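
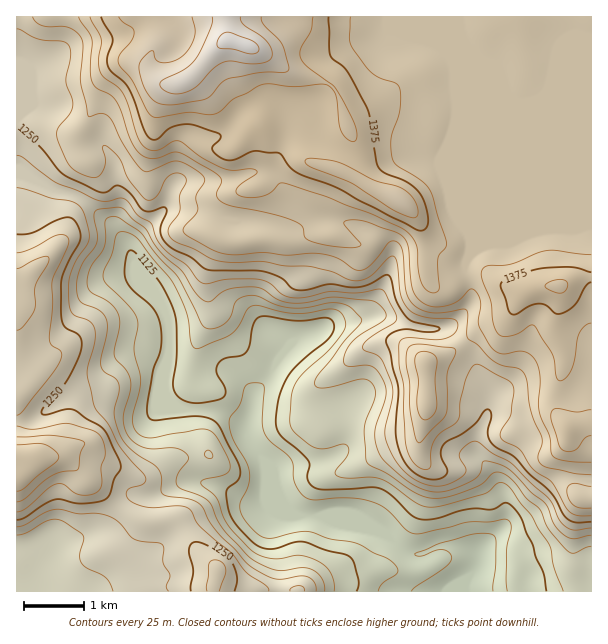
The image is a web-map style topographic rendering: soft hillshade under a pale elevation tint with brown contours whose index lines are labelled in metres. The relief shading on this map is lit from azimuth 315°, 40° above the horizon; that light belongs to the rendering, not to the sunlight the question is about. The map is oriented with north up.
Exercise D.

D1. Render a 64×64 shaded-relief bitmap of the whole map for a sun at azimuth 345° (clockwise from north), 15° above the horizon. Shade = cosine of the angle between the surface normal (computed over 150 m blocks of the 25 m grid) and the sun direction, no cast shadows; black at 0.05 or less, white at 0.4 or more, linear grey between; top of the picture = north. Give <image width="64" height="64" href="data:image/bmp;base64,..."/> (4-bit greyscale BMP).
<image width="64" height="64" href="data:image/bmp;base64,Qk12CAAAAAAAAHYAAAAoAAAAQAAAAEAAAAABAAQAAAAAAAAIAAATCwAAEwsAABAAAAAAAAAAAAAAABEREQAiIiIAMzMzAERERABVVVUAZmZmAHd3dwCIiIgAmZmZAKqqqgC7u7sAzMzMAN3d3QDu7u4A////AJmZmZiIiZmZmquqh4rN3v7KmIiHZmZmZomaqpmZmYiIiZmZmHiIiZmZqqqHi97v/9upiZh2d3ZmeJq7qYmZiIiImZmYd3iJmZmaqpms7+//7bqZmZiZmHZnirupiImIiIiZmZmHeImZmZmrzM3/7u7ty6qru7qqqHeJqqmImZiIiImZqqmZmZmZmr3u7e/+7d3dzLu7qYiZmIiaqZmZh2ZniJmaqqmYiImrze7t3u/+3d3dy7qHZmd2Zoq6mIdlRDRniIiaqYd3eKvM3dzMze7tzMy6mXZURFVEWKqYdlMhATVmZniIiIiImru8y6q7zMuqqZmHdlQzRERFiYh3UxAAEjRVVniau7uqqqqqmqmZmZmYh3d2ZENERERnd4hjISESMzM0aKvN7t3LmYiZmZdlVmZmZ2ZUMiNFVWZVZmVUIiNEQyRomZvO/+yod4mZh1QzM0VmVDIQASRWZlRFeJlDI0ZlVWd3eJvNyoZWiZmIdUMzNERDEAAAEkVVVDWKu3UyNXiHdniIiIiHVVeJmZmYdlRDMzIRIzMzRERDNYmYl1M1eZh3mrqYd2ZWeImZmqqpl2REQzRnd3ZDI0RFVVWZh2Z4h4m8zKmIh3mqmYiIiJqql2ZmZomZmFIkaHZDRcu6qYh3m83dy6qZq7qYdmZmeJqph4h3d3d2QzWKqFRW//3LqZmrze7dy7u7qpdmVmZniaqZmYZVVVZmVpqpdnf//+3N3Kq83e3czLqZmId3eIeJqqqqhTNEVpqZmYiYh73v7d7tqZq83d3duYiZmZiZmYmry7qFM0VXq7qYeKqYeKzdzMuXeJq7vMuXaJqqqZmZmazcuoZVZ3ebupiKu6pmeKu6qYZWiZmZiHZnmrupmZmZq93LqHd4iIqqmaq7qoZWiamZhlZ5mYd3d3eKu7qYiIiazMu5h3iHiaqqupmqmGVniZmYdniZiIiIh4m8y5h2d4mau7qIiIiImaq6iJmphmZ4mqqIeJqZmZmHeKzdyoZVZ4iaqYiIiHZomqqIiZmYZmeKu6mImpiImHd4m97tuWVWeJmYd3d3ZVaJmoiIiZmHZnirqYeaqHd3d3iazu7sllV5qqqYd3dURXiZmIiImZh2ZomYh4modmZ3iIms3v/Jdnm83tuXdlVVZ4iIiHiJqph2Z4iIiallVneIiJrN//7Kms7//8l2ZlVniIiId3iruYdniIiZqXVFZ4iIiJrO///t7//+64eHZWeIiIh3d4vLqIeImZmphlVWd3ZVV4rN7//rl3irqZh2Z4h3eIh3ecy6mZmpmZmHZmVVMhESRomazKYxATi6qYZWiHZ3mId4rNy6q6qZiHd3ZUMQAAACRWeIdTEQFJqpl1VnZmeZiHebzMu7qZh3ZmZUMyEAAAABNGiHVVQ0eZmYdVZmZ5mId3m7u7qZh3dlVDIjRUMhAAABWJl3iHZniZqYeId3mHdmZ4mqqZh2Z2UzIiNGd2QzIQA4qpiZmIirvMu7uoiphkRFZ4iZh1RWZDIiI0VndmVUMjeqqZmZmrzd3d3dusynUzNFaIh1M0VkMhIjNEVWVWZUNpqpmImrzN3d3d3c7tt0IjRnh2QyNEQzIiM0REREV3VFiqmIiJq7vMzMzMze7bdDRWdmVEQ0RWZmVVZmVVVoiGRoiIiYmaqqu8y7u7ze24Z3dkRXd2Z4mqqZmZiIiJmZdDVmeamZmZmaqqqqq83cqYh1M1nLqqqqqqqZmZqqmIdSE0aJqZmZmZmZmZmqu8y5hlVDN83LupiIiIiIiIh2VDIjV4mZmZmZmZmZmaqrzMpjJFVFi7qphlVWZ3d3dlQzNFaJmZmZmZmZmZmZqru8uEIjVlRpqqmHVVVnd3dmVERnmqqZmZmZmZmZmZmqqph1RERWZmm7u6mYd3d3ZlVVaJvNy5mZmZmZmZmZmaqYZUNGZmd3aKqqmaqpiGVURGeazu7LqZmZmZmZmZmZmYdlRWZ3iHZVZmZWeJmHZVVniavN3bqZmZmZmZmZmZmId3d4iIiHUzNDM0RFZ3d3iZqqmau6qZmZmZmZmZmZmXd3iJmZh3ZCIjRFd2VWaJq7u6mJmZmYiZmZmZmZmZmZd3iIiZmHdkMzVnmZhmZ4q7upiIiYiIiJmZmZmZmZmZl3iZmHd4iHZURniZqod3iaqpmIiIiIiIiZmZmZmZmZmYmau6h3iIh2VFZ3eKmIiJmZmZmYiIiZiJmZmZmZmZmZmqvMuXeImIZDRFVnmqmZmZmZmZmIiJmZmZmZmZmZmZmZqqu6h3iIdkMzRVZ5qpiJmZmamYiJmZmZmZmZmZmZmZmZmamHd4h2UzNWZmeJiIiIiZqpmZmZmZmZmZmZmZmZmZmImYZmd3d2VFZmZnd2ZneJqqqpmZmZmZmZmZmZmZmZmZmZhlVomqqHZmZlVVVWeJqqqqqZmZmZmZmZmZmZmZmaqqqXZWirzcp2VlQzRWiau6qqqqqZmZmZmZmZmZmZmZmqu7mIiqvN3JZVVDNXiqu7uqqqqqqZmZmZmZmZmZmIiJqru7u7qqvduFRERXiZmZqqqqqqqqmZmZmZmZmZmXdmeJq7zMu6mrzLhniZqZh4iamZmZqpmZmZiJmZmZmZdmVWeJmaq7upq8y6rMy6mHeImZmZmZmZmZmIiIiJmZl2ZVVnd4iJq6qZq8vMzLqZiIiIiJmZmZmZmZiIiIiZmXdmVmZ3eImqqpmbu7u7qpmIiJiImZmZmZmZmYiIiImZ"/>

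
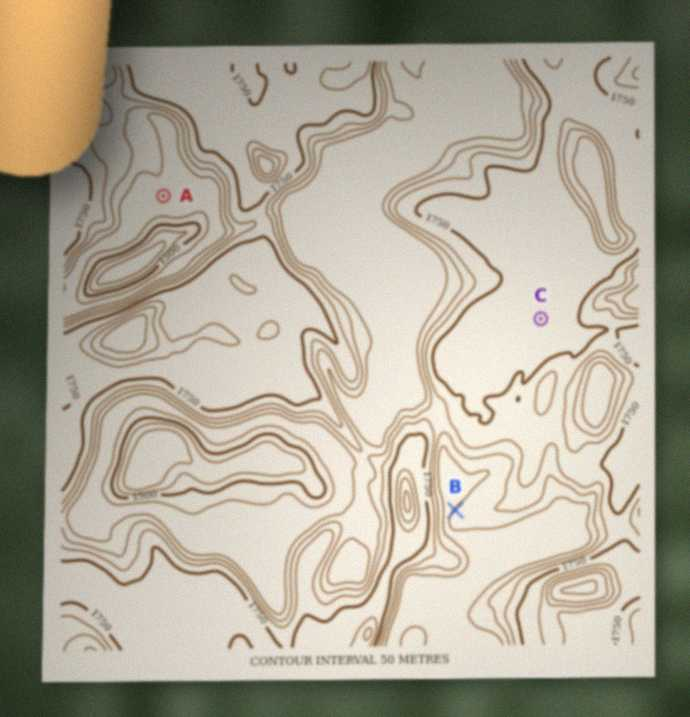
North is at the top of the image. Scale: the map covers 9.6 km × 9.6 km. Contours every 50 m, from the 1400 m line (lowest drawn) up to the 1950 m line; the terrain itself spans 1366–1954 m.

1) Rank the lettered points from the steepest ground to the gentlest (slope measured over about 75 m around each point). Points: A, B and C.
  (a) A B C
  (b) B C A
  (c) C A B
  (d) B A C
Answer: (d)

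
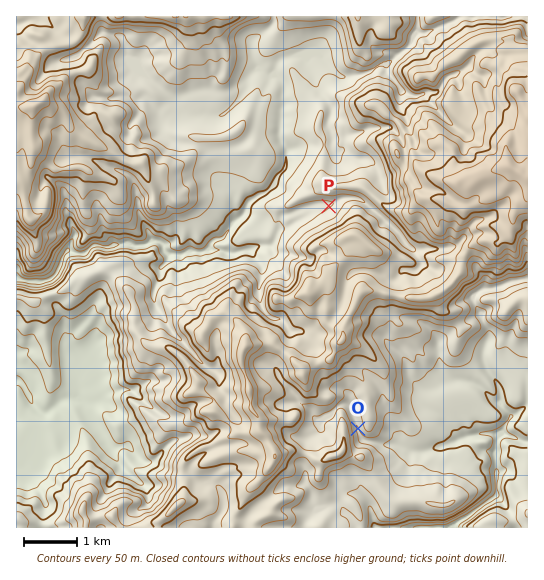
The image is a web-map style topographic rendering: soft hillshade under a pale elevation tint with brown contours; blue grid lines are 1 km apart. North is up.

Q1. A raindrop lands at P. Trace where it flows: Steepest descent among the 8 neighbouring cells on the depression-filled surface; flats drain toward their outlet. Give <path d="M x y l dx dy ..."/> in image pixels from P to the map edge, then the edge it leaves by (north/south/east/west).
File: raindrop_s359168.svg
<path d="M329 206l-3-3-7 0-9 4-8 2-7 4-2 0-6 2-4 0-4 4 0 11-4 7 0 2-6 7-11 0-9 4-6 0-1 1-3 0-1 2-13 0-4-3-15 0-5 3-3 0-1-2-11 0-3 3-14 0-6-5 0-3-6-5-7 0-4 4-35 0-5 2-3-1-10 0-7 7-3 0-1 1-5 0-6-3-4 0-4 4-2 10-6 10-8 6-24 0-1-2-5 0"/>
exit: west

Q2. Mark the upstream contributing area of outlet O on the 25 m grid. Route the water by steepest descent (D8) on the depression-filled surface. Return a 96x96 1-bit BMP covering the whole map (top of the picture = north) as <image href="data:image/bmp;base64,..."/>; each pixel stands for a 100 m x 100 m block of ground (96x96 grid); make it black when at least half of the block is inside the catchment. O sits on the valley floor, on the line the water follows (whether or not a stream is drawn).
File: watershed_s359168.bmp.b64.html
<image width="96" height="96" href="data:image/bmp;base64,Qk2+BAAAAAAAAD4AAAAoAAAAYAAAAGAAAAABAAEAAAAAAIAEAAATCwAAEwsAAAIAAAAAAAAA////AAAAAAAAAAAAAAAAAAAAAAAAAAAAAAAAAAAAAAAAAAAAAAAAAAAAAAAAAAAAAAAAAAAAAAAAAAAAAAAAAAAAAAAAAAAAAAAAAAAAAAAAAAAAAAAAAAAAAAAAAAAAAAAAAAAAAAAAAAAAAAAAAAAAAAAAAAAAAAAAAAAAAAAAAAAAAAAAAAAAAAAAAAAAAAAAAAAAAAAAAAAAAAAAAAAAAAAAAAAAAAAB8AAAAAAAAAAAAAD/+AAAAAAAAAAAAAD//AAAAAAAAAAAAAH//AAAAAAAAAAAAAP/+AAAAAAAAAAAAAP//IAAAAAAAAAAAAf//8AAAAAAAAAAAAf//8AAAAAAAAAAAAf//8AAAAAAAAAAAA///8AAAAAAAAAAAA///8AAAAAAAAAAAA///8AAAAAAAAAAAA///8AAAAAAAAAAAA///8AAAAAAAAAAAB///4AAAAAAAAAAAB///4AAAAAAAAAAAB///wAAAAAAAAAAAD/5/gAAAAAAAAAAAD/wPAAAAAAAAAAAAD/gHAAAAAAAAAAAAB/ACAAAAAAAAAAAAA8AAAAAAAAAAAAAAAAAAAAAAAAAAAAAAAAAAAAAAAAAAAAAAAAAAAAAAAAAAAAAAAAAAAAAAAAAAAAAAAAAAAAAAAAAAAAAAAAAAAAAAAAAAAAAAAAAAAAAAAAAAAAAAAAAAAAAAAAAAAAAAAAAAAAAAAAAAAAAAAAAAAAAAAAAAAAAAAAAAAAAAAAAAAAAAAAAAAAAAAAAAAAAAAAAAAAAAAAAAAAAAAAAAAAAAAAAAAAAAAAAAAAAAAAAAAAAAAAAAAAAAAAAAAAAAAAAAAAAAAAAAAAAAAAAAAAAAAAAAAAAAAAAAAAAAAAAAAAAAAAAAAAAAAAAAAAAAAAAAAAAAAAAAAAAAAAAAAAAAAAAAAAAAAAAAAAAAAAAAAAAAAAAAAAAAAAAAAAAAAAAAAAAAAAAAAAAAAAAAAAAAAAAAAAAAAAAAAAAAAAAAAAAAAAAAAAAAAAAAAAAAAAAAAAAAAAAAAAAAAAAAAAAAAAAAAAAAAAAAAAAAAAAAAAAAAAAAAAAAAAAAAAAAAAAAAAAAAAAAAAAAAAAAAAAAAAAAAAAAAAAAAAAAAAAAAAAAAAAAAAAAAAAAAAAAAAAAAAAAAAAAAAAAAAAAAAAAAAAAAAAAAAAAAAAAAAAAAAAAAAAAAAAAAAAAAAAAAAAAAAAAAAAAAAAAAAAAAAAAAAAAAAAAAAAAAAAAAAAAAAAAAAAAAAAAAAAAAAAAAAAAAAAAAAAAAAAAAAAAAAAAAAAAAAAAAAAAAAAAAAAAAAAAAAAAAAAAAAAAAAAAAAAAAAAAAAAAAAAAAAAAAAAAAAAAAAAAAAAAAAAAAAAAAAAAAAAAAAAAAAAAAAAAAAAAAAAAAAAAAAAAAAAAAAAAAAAAAAAAAAAAAAAAAAAAAAAAAAAAAAAAAAAAAAAAAAAAAAAAAAAAAAAAAAAAAAAAAAAAAAAAAAAAAAAAAAAAAAAAAAAAAAAAAAAAAAAAAAAAAAAAAA="/>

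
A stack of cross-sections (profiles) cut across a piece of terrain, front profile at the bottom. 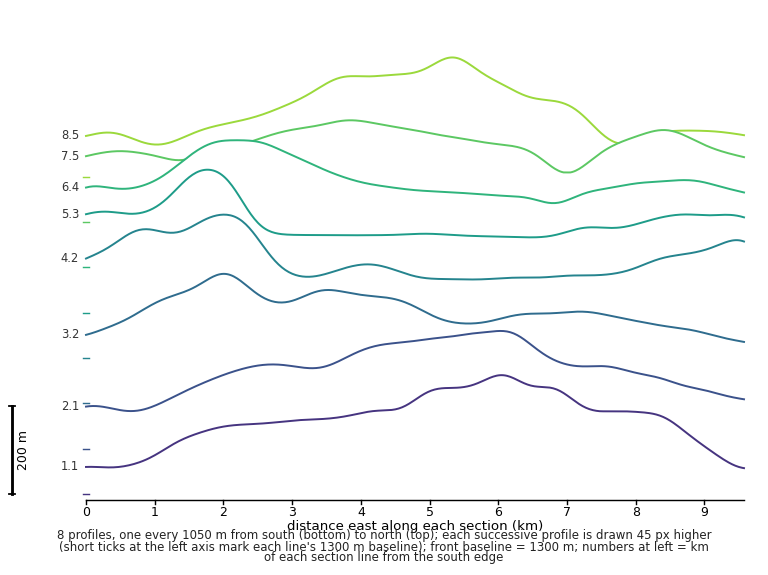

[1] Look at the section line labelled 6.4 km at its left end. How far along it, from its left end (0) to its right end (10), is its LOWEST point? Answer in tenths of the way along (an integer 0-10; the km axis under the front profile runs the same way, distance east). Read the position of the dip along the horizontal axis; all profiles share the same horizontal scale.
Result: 7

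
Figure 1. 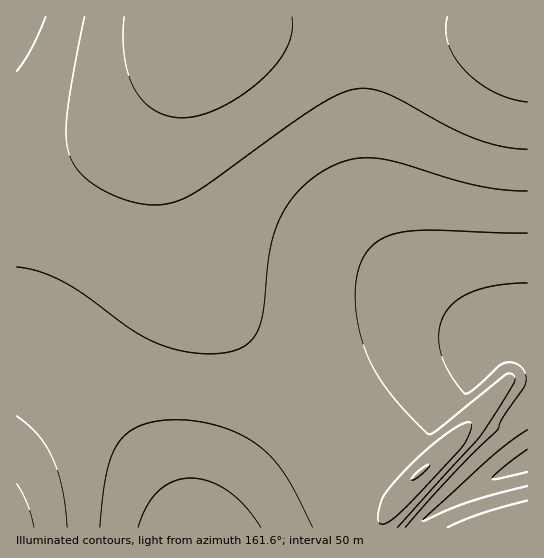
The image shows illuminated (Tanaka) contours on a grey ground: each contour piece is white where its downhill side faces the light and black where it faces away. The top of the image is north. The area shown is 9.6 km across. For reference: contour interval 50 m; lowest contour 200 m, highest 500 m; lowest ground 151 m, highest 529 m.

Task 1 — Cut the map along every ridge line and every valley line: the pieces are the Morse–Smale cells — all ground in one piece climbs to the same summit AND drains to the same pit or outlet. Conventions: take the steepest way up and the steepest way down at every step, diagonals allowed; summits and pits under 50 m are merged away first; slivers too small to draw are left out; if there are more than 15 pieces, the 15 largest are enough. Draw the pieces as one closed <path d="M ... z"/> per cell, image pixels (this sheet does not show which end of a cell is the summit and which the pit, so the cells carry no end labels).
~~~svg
<path d="M365 16l-166 0-27 89-8 42 0 36 4 26 11 37 10 24 22 31 76 73 32 38 27-21 27-18 25-13 29-11 23-4 28 0 33 7 6-1-50-27-40-31-30-31-20-32-9-29-4-32z"/><path d="M194 31l-11 24-20 30-14 16-30 28-22 16-27 14-23 8-31 6 0 173 21 9 25 17 58 55 40 50 17 28 10 23 23 0 21-30 16-19 39-39 33-29-32-37-76-73-22-31-16-40-9-47 0-36 8-42 20-60z"/><path d="M527 16l-161 0-2 57 1 110 6 28 12 30 20 28 24 24 22 18 33 22 45 23z"/><path d="M478 345l-39 2-32 9-41 21-46 34 24 32 29 47 14 10 10-2-13 19-3 5 1 6 33 0 8-8 39-25 66-33 0-105-10-5z"/><path d="M198 16l-181 0-1 155 15 0 39-12 27-14 22-16 30-28 22-27 21-37z"/><path d="M19 347l-3 0 0 180 170 1-5-15-13-24-24-34-24-28-51-50-26-18z"/><path d="M319 412l-33 28-39 39-24 30-12 19 170-1 0-5 14-21-8-1-14-10-29-47z"/><path d="M527 463l-17 6-48 26-29 18-17 14 111 1z"/>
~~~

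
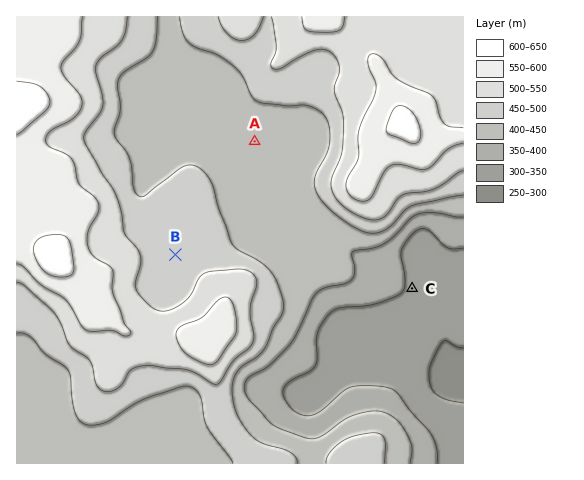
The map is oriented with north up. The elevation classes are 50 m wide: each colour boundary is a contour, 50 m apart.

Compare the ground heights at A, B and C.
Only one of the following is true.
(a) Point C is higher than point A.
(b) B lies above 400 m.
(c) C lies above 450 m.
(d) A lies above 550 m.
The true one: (b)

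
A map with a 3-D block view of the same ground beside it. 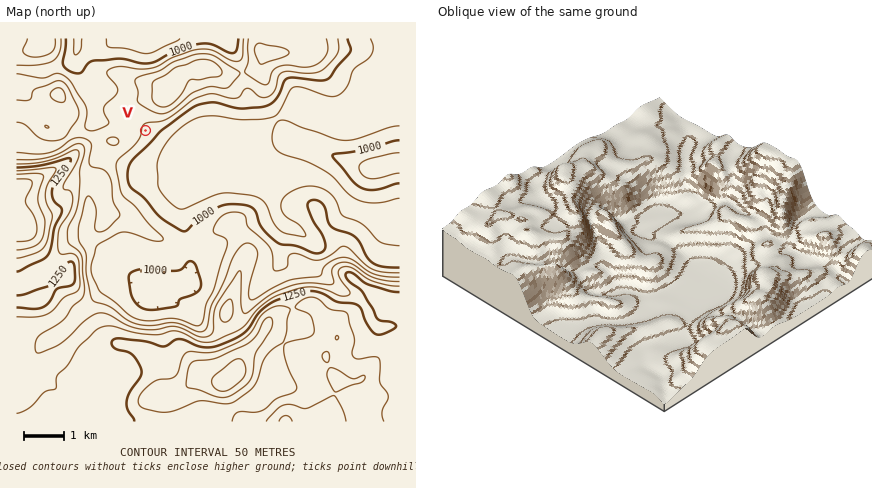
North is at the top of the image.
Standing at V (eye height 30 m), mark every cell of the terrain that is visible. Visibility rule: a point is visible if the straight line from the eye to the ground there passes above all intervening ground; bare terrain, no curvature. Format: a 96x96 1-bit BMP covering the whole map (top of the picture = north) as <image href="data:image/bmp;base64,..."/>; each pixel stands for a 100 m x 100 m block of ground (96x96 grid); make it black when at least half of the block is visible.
<image width="96" height="96" href="data:image/bmp;base64,Qk2+BAAAAAAAAD4AAAAoAAAAYAAAAGAAAAABAAEAAAAAAIAEAAATCwAAEwsAAAIAAAAAAAAA////AAAAAAAPwAAAAAAAAAAAAAAHwAAAAAAAAAAAAAAHgAAAAAAAAAAAAAADgAAAAAAAAAAAAAADAAAAAAAAAAAAAAAAAAAAAAAAAAAAAAAAAAABgAAAAAAAAAAAAAAA/wAAAAAAAAAAAAAAf4AAAAAAAAAAAAAAf8AAAAAAAAAAAAAAP+B4AAAAAAAAAAAAH+D8AAAAAAAAOAAAH/H+AAAAAAAAOAAAH//+AAAAAAAAOAAAH///AAAAAAAAHAAAHf//gAAAAAAAHAAAP///gAAAAAAAD/AAP///wAAAAAAAD/AA////4AAAAAAAB/gH////8AAAAAAAB///////8AAAAAAAA//////x+AAAAAAAA//////gfAAAAAAAAf/////AfAAAAAAAAP/////APgAAAAAAAP/8H//gPgAAAAAAAH/gAAfwHwAAAAAAAD/AAAfwH4AA4EAAAB8AAAf4D+AA8MAAAAAAAAf8B/8B/4AAAAAAAAf8A//x/4AcAAAAAAf8Af///wMGAMAAAAf+AH//+B8AAIAAAAf+AD//8D8AAYAAAAP+AB//8D8AA4AAAAP/AA//8D8AA4AAAAP/AAf/8D8AB4AAAAD/AAf/+AcAB4AAAAB/AAf/+AAAD4AAAAA/gAf/+AAAf4AAAAA/gA//8AAA/4AAAAAfwA//8AAA/wAAAAAP4A//8AAB4AAAABAH4Af/4AAB4AAAAHwH+AP/4AAD4AAAB/4D+AH/8AAH4AAAP/+A4AP/8AAP4AAAf//gAAP/AAAP8AAB///wAAf8AAAP4AAD///8AA/4AAMf8AAP///+AD/wAA8f/AA/////gH/wAD8//gH/////wH/wAP8//gH/////8f/wA/4//gH////////wD8Af/wH////////wPwAf/wH////////w/wAf5wP//////////wAf54f//////////wAf94f//////////wD//8///////////wD//////////////4AP/////////////8AA/////////////+AAH4f///////////wAB4B///////////8AA4AH//////////8AA8AD//////////8AAcA///////////8AAcB////////wH/8AAIB////////gH/8AeAD///////wAP/8AfgB///////gA//8AfwA///////gf//8Af4A///////j///8AP8B//n////////8AB8B//h////////8AB8B//g///x////8AB8A//gf//gH/8/8AD4AH/AP//gA/8P8AHwAAcAP//gAP8H8AHgAAAAH+HgAD8H8AHAAAAAH8HgAAgH8AHAAAAAH4HgAAAH8AGAAAAADwHgAAAD8AAAAAAABwHAAAAA8AAAAAAAAgHAAAAAEAAAAAAAAAGAAAAAAAAAAAAAAAGAAAAAAAAAAAAAAADAAAAAAAAAAAAAAABgAAAAA8AAAAAAAAB4AAAAAPAAAAAAAAAAAAAAAHgAAAAAAAAAAAAAADgAAAAAAAAAAAAAABAAAAAAAAAAAAAAA="/>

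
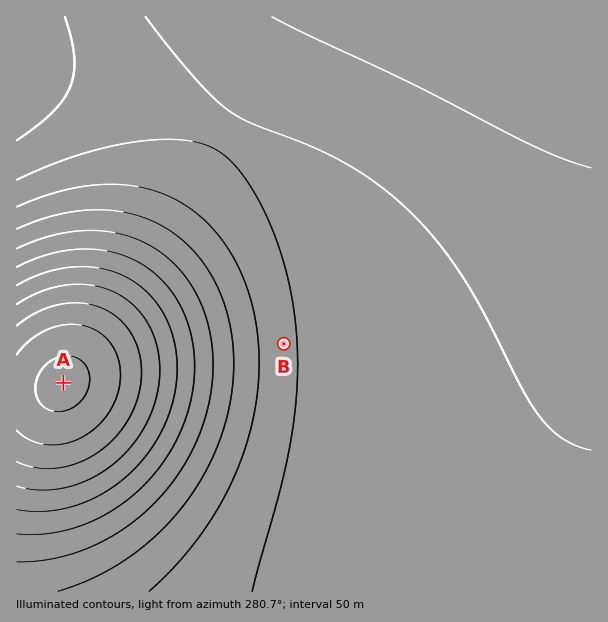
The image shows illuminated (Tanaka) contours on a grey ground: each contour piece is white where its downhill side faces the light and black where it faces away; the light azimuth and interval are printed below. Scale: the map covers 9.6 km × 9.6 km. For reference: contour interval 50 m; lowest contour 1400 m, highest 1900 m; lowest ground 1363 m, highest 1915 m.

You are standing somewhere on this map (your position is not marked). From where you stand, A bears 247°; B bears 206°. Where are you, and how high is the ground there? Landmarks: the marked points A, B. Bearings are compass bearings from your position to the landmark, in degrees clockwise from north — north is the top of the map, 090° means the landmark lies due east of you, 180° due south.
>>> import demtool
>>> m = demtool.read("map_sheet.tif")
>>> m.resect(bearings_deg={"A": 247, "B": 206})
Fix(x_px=317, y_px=275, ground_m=1430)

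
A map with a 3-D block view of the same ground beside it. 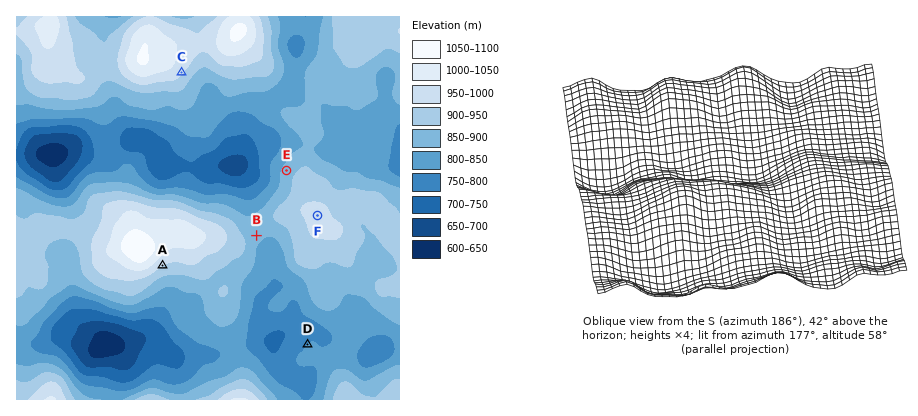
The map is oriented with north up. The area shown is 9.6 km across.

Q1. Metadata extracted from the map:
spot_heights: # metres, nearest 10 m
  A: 950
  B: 870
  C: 960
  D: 800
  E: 870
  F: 970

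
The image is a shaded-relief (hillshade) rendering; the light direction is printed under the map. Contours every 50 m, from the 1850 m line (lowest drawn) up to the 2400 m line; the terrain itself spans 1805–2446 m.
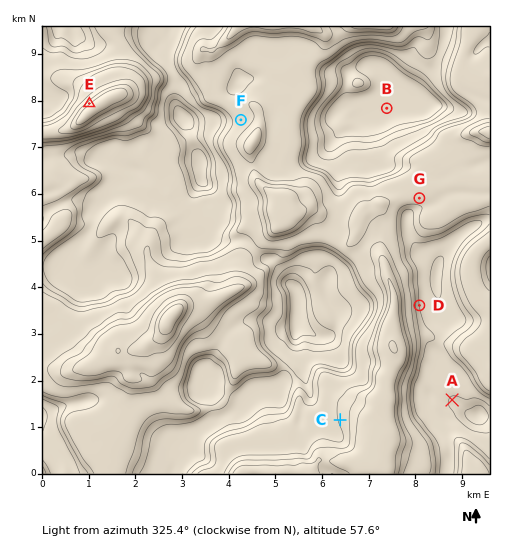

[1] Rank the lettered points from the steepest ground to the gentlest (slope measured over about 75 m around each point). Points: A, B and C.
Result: C A B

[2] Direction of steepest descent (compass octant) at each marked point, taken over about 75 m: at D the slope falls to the E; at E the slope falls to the NW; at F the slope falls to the W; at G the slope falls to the S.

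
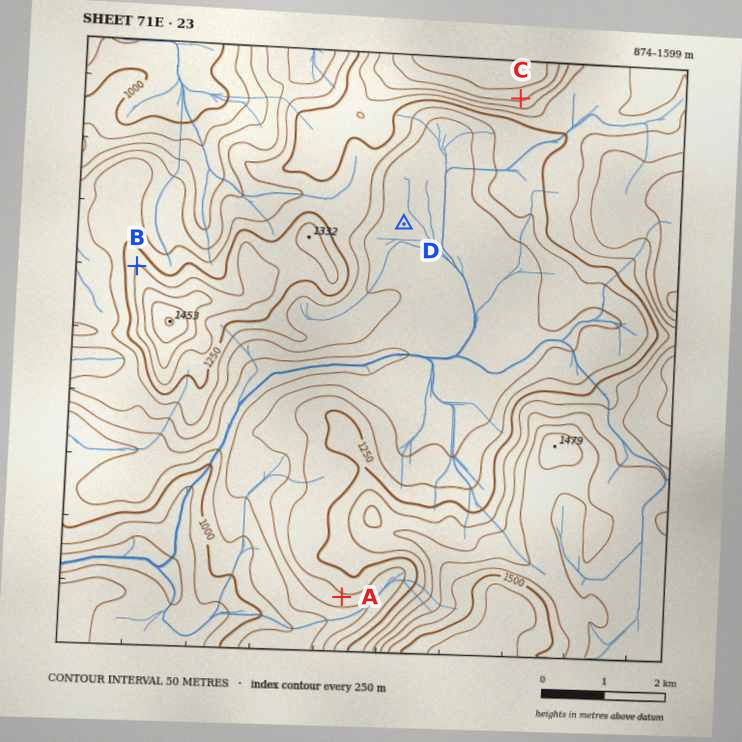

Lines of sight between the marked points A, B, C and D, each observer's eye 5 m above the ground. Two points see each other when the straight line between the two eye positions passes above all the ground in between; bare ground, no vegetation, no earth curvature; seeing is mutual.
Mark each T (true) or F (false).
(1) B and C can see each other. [T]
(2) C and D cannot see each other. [F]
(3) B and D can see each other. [F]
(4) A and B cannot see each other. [T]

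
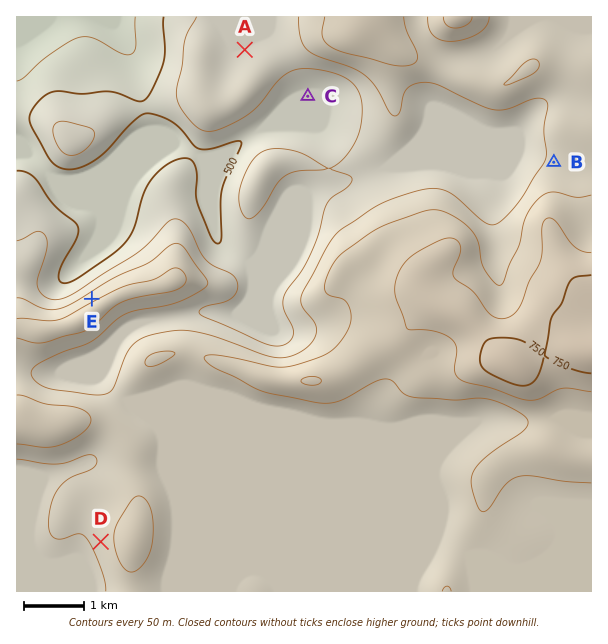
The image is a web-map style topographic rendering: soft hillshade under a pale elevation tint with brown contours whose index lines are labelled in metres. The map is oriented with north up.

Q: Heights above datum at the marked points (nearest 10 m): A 550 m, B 610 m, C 500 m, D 620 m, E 640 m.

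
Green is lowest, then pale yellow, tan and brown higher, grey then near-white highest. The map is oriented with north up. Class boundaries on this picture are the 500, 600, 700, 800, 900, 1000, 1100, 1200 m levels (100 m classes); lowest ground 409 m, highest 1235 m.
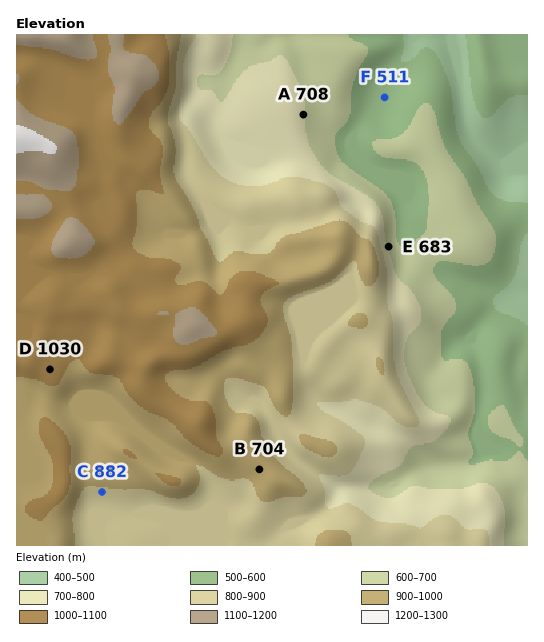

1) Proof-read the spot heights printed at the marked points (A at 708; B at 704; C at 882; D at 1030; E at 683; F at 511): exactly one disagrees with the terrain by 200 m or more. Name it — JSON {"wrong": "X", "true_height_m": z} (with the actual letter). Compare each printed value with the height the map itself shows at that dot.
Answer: {"wrong": "B", "true_height_m": 954}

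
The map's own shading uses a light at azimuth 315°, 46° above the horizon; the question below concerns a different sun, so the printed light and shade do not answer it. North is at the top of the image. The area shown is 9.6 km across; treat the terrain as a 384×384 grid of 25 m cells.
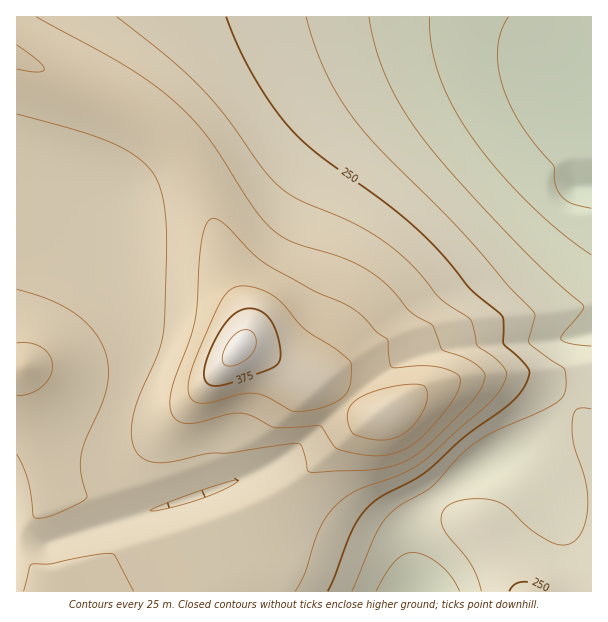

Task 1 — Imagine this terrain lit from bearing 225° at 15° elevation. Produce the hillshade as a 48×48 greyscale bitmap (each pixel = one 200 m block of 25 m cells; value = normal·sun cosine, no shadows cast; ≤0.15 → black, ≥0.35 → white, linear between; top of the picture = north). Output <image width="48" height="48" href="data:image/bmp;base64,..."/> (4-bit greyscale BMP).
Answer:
<image width="48" height="48" href="data:image/bmp;base64,Qk32BAAAAAAAAHYAAAAoAAAAMAAAADAAAAABAAQAAAAAAIAEAAATCwAAEwsAABAAAAAAAAAAAAAAABEREQAiIiIAMzMzAERERABVVVUAZmZmAHd3dwCIiIgAmZmZAKqqqgC7u7sAzMzMAN3d3QDu7u4A////AJmIiIiIiIiIiIiIh3dmZniavN3LqGVWd5mHeIiIiIiIiIiIh3dmZniavN3Kl2Zmd5dnd3eIiIiIiIiIh3dmZ3iazNy6h2ZneIdnZnd3eIiIiIiIh3dmZ3iazMupdmZniIiIh3Znd3eIiIiIiHd2Z3iau7qYdmd4iJqpmIh3dnd3iIiIiId3d3iaqqmHZnd4iaqZmZmYiHd3d4iIiIiIeImZmYh2Z3eImamYiZmZmYiHd3iIiIiIiZmpmHZmZ3iJmamIiImZmamZiIiIiZmZqruqmHZmd4iJmamIiIiJmZmqqZmImaqrvMy6mHZneIiZmamIiIiImZmZqqqqqqu83dy6mHeIiJmZmZmIiIiJmZmZqqu7u7zN3dy6mIiZmZmZmZmIiIiJmqqqqqu8zMzd3cupiImaqqmZmJmIiIiJmru6qrvMzczMy7qYiImqqqmZiJmYiIiJmrzLu7zN3cy7qpiHd4mZqpmZiJmYiIiJmrzMzMzNzLupmHd2d3iImZmIiKmIiIiImrzdzMzMy6mIdmZmZmd3d4iIiJmHd3iImazN3My7qYd2ZlVVVVVVZmZ3d3dmd3eIiavMzLqpiHZmZmVUQzMzNEVWZmZWZ3eIiavMy6iHdmVVZmZVRDIiIiNEVVVWZneIiZq8uodlVVVVZmZmVUQzMzRFVWZmZ3eIiZq7uXVERVVmZmZmZlVVVVZmdmZmZ3eIiZq7qXUzNFZmZlVVVVVVVWZ3iHd3d3eIiaq7qWQzNFZmZlVVRERERFVnd3d3d3iIiaq7qGUzRVZmZVVVRERERFVmZnd3d3iIiaq7qGVERVZmZVVVVEREVVVWZnd3eIiImaq6mGVEVWZmVVVVVVVVVVVWZoiIiIiImaq6l2VFVWZlVVVURFVVVVVWZoiIiIiImaqqh2VVVWZlVVVURFVVVVVWZoiIiIiImaqph1VVVmZlVVVURFVVVVVWZoiIiIiImqqphlVVVmZlVVVVVVVVVVVWZoiIiIiJmqqpdlRVVmZlVVVVVVVVVVVVRYiIiIiJmqqodVRVZmZlVVVVVVVVVVVTNIiIiIiZqrqYZURVZmZmVVVVVVVVVVVDRYiIiImaq7qXZURVZmZmVVVVVVVVVWZVeIiIiZmqu6mGVEVWZmZmZVVVVVVVVmZniIiZmaqruql2VEVWZmZmZlVVVVVWZmZneJmZqqq7qpdlREVmZmZmZmVVVVZmZmZnd5mqqruqqYZURFVmZmZmZmZmZmZmZmZ3d6qqu6qph2VERVZmZmZmZmZmZmZmZmd3d6u7qqmIdlREVWZmZmZmZmZmZmZmZ3d3eLuqqYh2VURFVmZndmZmZmZmZmZmd3d3iKqZiHZlVERVZmd3d2ZmZmZmZmZnd3d4iJmHdmVVRVVWZnd3d3ZmZmZmZmd3d3iIiIdmVVVVVVZmd3d3d3ZmZmZmZ3d3d4iIiGZVVVVVVmZnd3d3d3dmZmZnd3d3eIiImVVVVVVmZnd3d3d3d3d3d3d3d3d3iIiJmVVVVVZmZ3d3d3d3d3d3d3d3d3d4iIiJmQ=="/>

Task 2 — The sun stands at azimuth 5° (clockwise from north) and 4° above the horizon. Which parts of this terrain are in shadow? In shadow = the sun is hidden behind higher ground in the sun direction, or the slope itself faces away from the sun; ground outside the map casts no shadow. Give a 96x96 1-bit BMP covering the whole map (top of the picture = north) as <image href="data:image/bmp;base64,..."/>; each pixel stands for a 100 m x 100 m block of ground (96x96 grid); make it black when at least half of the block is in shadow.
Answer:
<image width="96" height="96" href="data:image/bmp;base64,Qk2+BAAAAAAAAD4AAAAoAAAAYAAAAGAAAAABAAEAAAAAAIAEAAATCwAAEwsAAAIAAAAAAAAA////AAAAAAAAAAAAAAAAAAAAAAAAAAAAAAAAAAAAAAAAAAAAAAAAAAAAAAAAAAAAAAAAAAAAAAAAAAAAAAAAAAAAAAAAAAAAAAAABgAAAAAAAAAAAAAAD4AAAAAAAAAAAAAAH4AAAAAAAAAAAAAAP8AAAAAAAAAAAAAAP+AAAAAAAAAAAAAAf+AAAAAAAAAAAAAAf/AAAAAAAAAAAAAA//AAAAAAAAAAAAAA//gAAAAAAAAAAAAB//wAAAAAAAAAAAAB//4AAAAAAAAAAAAB//8AAAAAAAAAAAAD//+AAAAAAAAAAAAD///AAAAAAAAAAAAD///wAAAAAAAAAAAH///4AAAAAAAAAHgH///8AAAAAAAAAH8H///+AAAAAAAAYH+H////AAAAAAAB8P+D////gAAAAAAD+H/A////gAAAAAAD/D/gAD//wAAAAAAH/h/gAAf/wAAAAAAH/g/wAAP/wAAAAAAH/wfwAAD/wAAAAAAD/wHwAAA/wAAAAAAD/wDAAAAHAAAAAAAB/4AAAAAAAAAAAAAA/4AAAAAAAAAAAAAA/4AAAAAAAAAAAAAAf4AAAAAAAAAAAAAAHwAAAAAAAAAAAAAADwAAAAAAAAAAAAAAAAAAAAAAAAAAAAAAAAAAAAAAAAAAAAAAAAAAAAAAAAAAAAAAAAAAAAAAAAAAAAAAAAAAAAAAAAAAAAAAAAAAAAAAAAAAAAAAAAAAAAAAAAAAAAAAAAAAAAAAAAAAAAAAAAAAAAAAAAAAAAAAAAAAAAAAAAAAAAAAAAAAAAAAAAAAAAAAAAAAAAAAAAAAAAAAAAAAAAAAAAAAAAAAAAAAAAAAAAAAAAAAAAAAAAAAAAAAAAAAAAAAAAAAAAAAAAAAAAAAAAAAAAAAAAAAAAAAAAAAAAAAAAAAAAAAAAAAAAAAAAAAAAAAAAAAAAAAAAAAAAAAAAAAAAAAAAAAAAAAAAAAAAAAAAAAAAAAAAAAAAAAAAAAAAAAAAAAAAAAAAAAAAAAAAAAAAAAAAAAAAAAAAAAAAAAAAAAAAAAAAAAAAAAAAAAAAAAAAAAAAAAAAAAAAAAAAAAAAAAAAAAAAAAAAAAAAAAAAAAAAAAAAAAAAAAAAAAAAAAAAAAAAAAAAAAAAAAAAAAAAAAAAAAAAAAAAAAAAAAAAAAAAAAAAAAAAAAAAAAAAAAAAAAAAAAAAAAAAAAAAAAAAAAAAAAAAAAAAAAAAAAAAAAAAAAAAAAAAAAAAAAAAAAAAAAAAAAAAAAAAAAAAAAAAAAAAAAAAAAAAAAAAAAAAAAAAAAAAAAAAAAAAAAAAAAAAAAAAAAAAAAAAAAAAAAAAAAAAAAAAAAAAAAAAAAAAAAAAAAAAAAAAAAAAAAAAAAAAAAAAAAAAAAAAAAAAAAAAAAAAAAAAAAAAAAAAAAAAAAAAAAAAAAAAAAAAAAAAAAAAAAAAAAAAAAAAAAAAAAAAAAAAAAAAAAAAAAAAAAAAAAAAAAAAAAAAAAAAAAAAAAAAAAAAAAAAAAAAAAAAAAAAAAAAAAAAAAAAAAAAA="/>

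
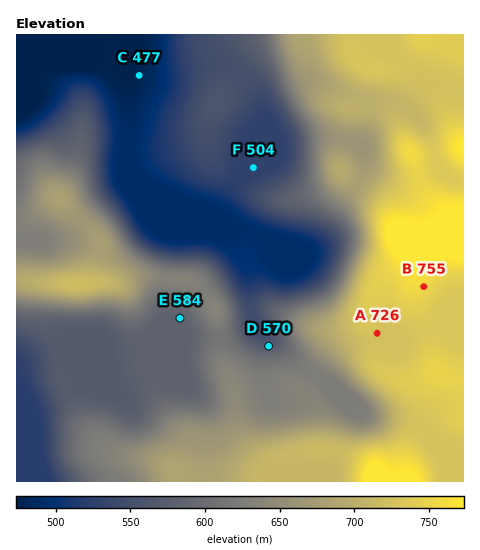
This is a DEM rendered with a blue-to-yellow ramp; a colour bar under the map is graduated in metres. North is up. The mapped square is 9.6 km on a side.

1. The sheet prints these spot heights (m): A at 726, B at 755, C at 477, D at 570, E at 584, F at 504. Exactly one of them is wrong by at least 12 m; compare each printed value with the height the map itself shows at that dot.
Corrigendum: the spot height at F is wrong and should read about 528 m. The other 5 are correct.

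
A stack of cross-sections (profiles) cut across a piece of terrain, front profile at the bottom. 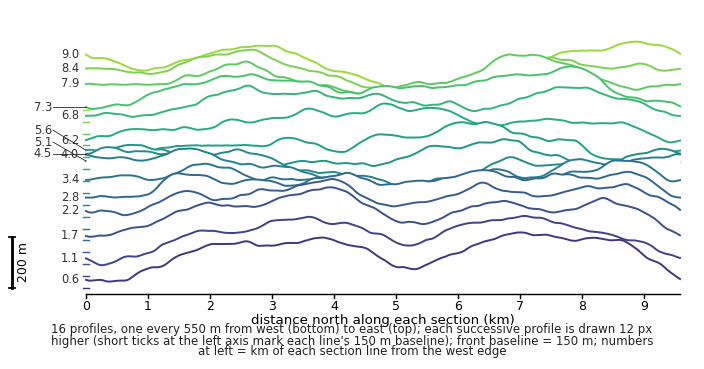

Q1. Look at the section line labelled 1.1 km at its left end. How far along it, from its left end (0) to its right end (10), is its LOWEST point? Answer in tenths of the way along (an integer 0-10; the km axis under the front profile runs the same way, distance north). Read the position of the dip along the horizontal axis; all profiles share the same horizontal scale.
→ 0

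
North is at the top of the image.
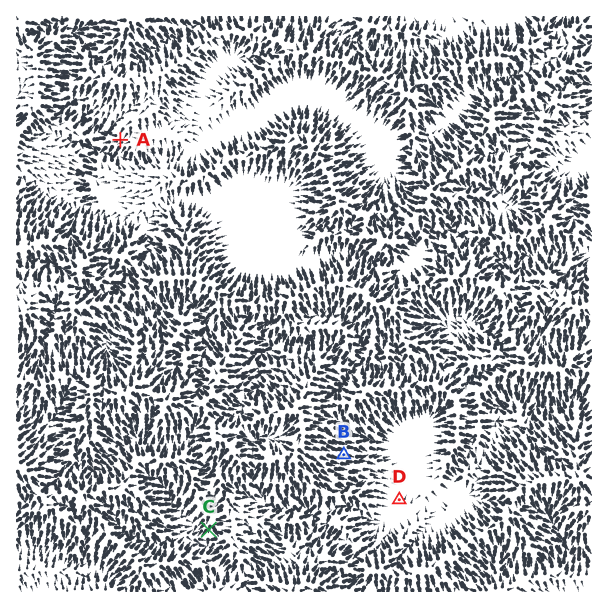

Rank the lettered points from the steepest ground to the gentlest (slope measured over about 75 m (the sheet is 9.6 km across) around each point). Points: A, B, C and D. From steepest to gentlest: B C A D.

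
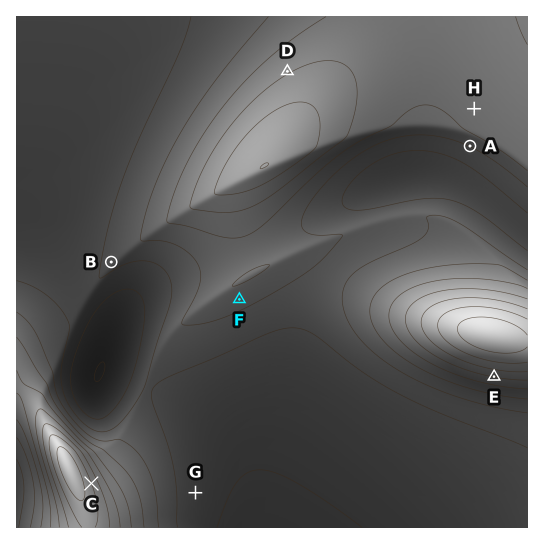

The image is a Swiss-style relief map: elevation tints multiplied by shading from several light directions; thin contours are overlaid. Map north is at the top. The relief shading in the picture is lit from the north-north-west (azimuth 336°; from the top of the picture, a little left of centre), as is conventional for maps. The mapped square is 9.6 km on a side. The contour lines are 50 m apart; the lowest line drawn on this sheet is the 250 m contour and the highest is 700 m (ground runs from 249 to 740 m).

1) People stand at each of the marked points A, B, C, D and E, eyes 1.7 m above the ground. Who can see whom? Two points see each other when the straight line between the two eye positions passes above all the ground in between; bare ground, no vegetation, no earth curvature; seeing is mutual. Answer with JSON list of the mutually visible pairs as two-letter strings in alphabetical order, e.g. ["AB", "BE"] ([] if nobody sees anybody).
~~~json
["AC", "BC", "CE"]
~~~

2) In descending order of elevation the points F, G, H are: H F G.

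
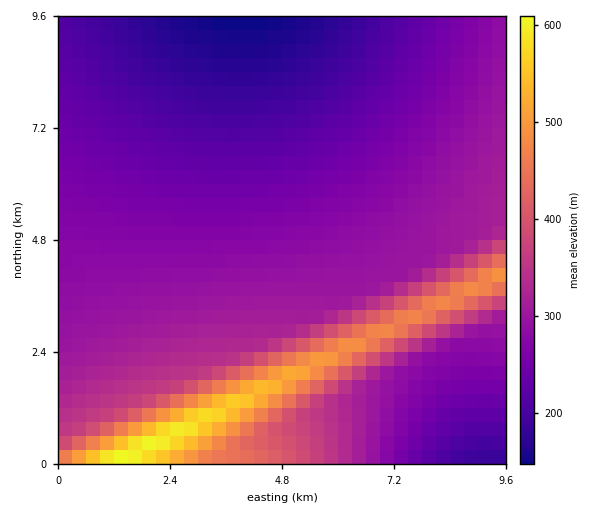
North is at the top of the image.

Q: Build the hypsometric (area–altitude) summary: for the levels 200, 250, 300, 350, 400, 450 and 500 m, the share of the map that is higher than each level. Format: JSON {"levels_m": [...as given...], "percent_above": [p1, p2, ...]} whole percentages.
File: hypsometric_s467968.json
{"levels_m": [200, 250, 300, 350, 400, 450, 500], "percent_above": [89, 68, 34, 18, 12, 8, 4]}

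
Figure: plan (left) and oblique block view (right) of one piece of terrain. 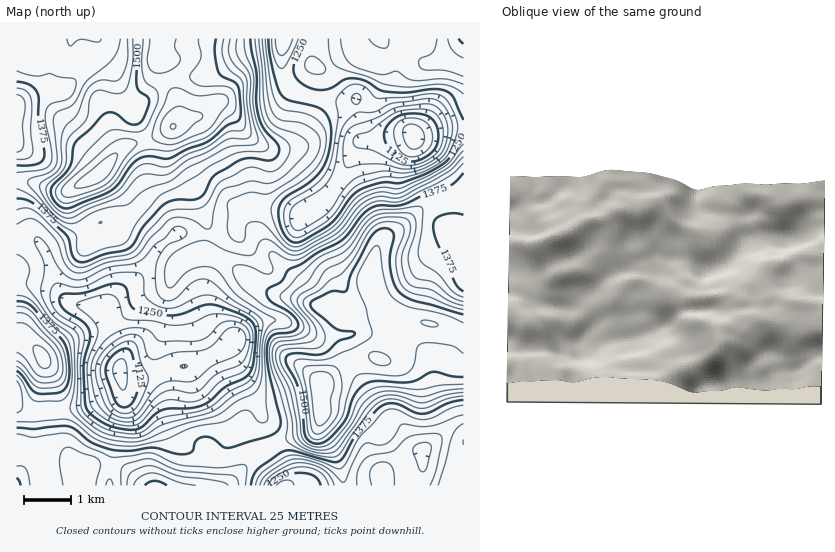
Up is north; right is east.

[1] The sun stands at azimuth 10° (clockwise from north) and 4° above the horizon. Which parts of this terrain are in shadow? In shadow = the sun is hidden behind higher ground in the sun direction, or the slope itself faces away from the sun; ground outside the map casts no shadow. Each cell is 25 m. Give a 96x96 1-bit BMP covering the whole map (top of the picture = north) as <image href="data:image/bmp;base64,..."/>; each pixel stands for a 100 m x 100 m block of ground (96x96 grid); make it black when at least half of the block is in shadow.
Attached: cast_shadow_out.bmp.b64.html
<image width="96" height="96" href="data:image/bmp;base64,Qk2+BAAAAAAAAD4AAAAoAAAAYAAAAGAAAAABAAEAAAAAAIAEAAATCwAAEwsAAAIAAAAAAAAA////AAAAAACAAAAAAAAf//////CAAAAAAAAf//////DAAAAAAAAf//////DAAAAAAAAf//////jAAAAAAAAf//////iAAAAAAAAP//////gAAAAAAAAD//////gAAAAAAAAA//////wAAAAAAAAA//////wAAAAAAAAB//////wAAAAAAAAB//////wAAAAAAAAD//////48AAAAAAAH//////7/AAAAAAAH//////7/gAAAAAAH/5//////wAOAAAAH/wD/////wAfAAAAH/wD/////4A/gAAAH/gD/////4A/gAAAH/gD/////4B/wAAAH/gB/////4D/4AAAH/gB/////4H/8AAAH/gB/////4P//AAAP/gA/////wP//+AMP/AA//D//Af/////P+AA/4AD8A//////v8AAfAADwA///////wAAAAADgA///////AAAAAADAB//////8AAAAAACAB//////wAAAAAAAAD//////wAYAAAOAAH//////4D8AAAeAAP//////4P+AAA+AA//////////MAA4AB//////////eAAAAD//////////AAAAAH/////////+AAAAAH/////////8AAAAAP/////////gAAAAAP////////8AAAAAAf///////4AAAAAAAf////7//gAAAAAAAf////v/+AAAAAAAA///////8AAAAAAAA///////wAAAAAAAA///////gAAAAAAAA///////AAAAAAAAA//////+AAAAAAAAB/////+4AAAAAAAAB//////AAAAAAAAAD//////AAAAAAAAAD//////wAAAAAAAAD//////+AAAAAAAAD///z///4AAAAAAAD///7///8AEAAAAAD///////+APAAAAA7////////AfgAAAB/////////x/gAAAD///////////wAAAD///////////4AAAB///////////4AAAAD//////////8AAAAD//////////8AAAAD8D////////8AAAADgA////////8AAAAAAAH///////+AAAAAAAB///////+AAAAAAAAf//////+AAAAAAAAP/////h8AAfgAAAAP/////AYHh/8AAAAH////+AAP//+AAgAD////8AAP///AAgAB////4AAP///gBAAAP///wAAf///gBAAAD///AAAf///wAAAAB//+AAAf///yAAAAAA/+AAAf///7AAAAAAH8AAAf////AAAAAAB8AAAf////gAAAAAA4AAAf////gAAAAAAQAAAf////wAAAQAAAAAAf///7wAAA4AAAAAA////7wAAA8AAAAA//////4AAA8AAAAD//////4cAA8AAAAD//////48AAcAAAAH//////4cAAOAAAADgf/v//wMAAPAAAAAAf/A//AAAAOAAAAAAf8AA4AAAAAAAAAAAfgAAIAAAAAAAAAAAMAAAMAAAAAAAAAAAAAAAMAAAAAAAAAAAAAAAMAAAAAAAAAAAAAAAMAAAAAAAAAAAAAAAE="/>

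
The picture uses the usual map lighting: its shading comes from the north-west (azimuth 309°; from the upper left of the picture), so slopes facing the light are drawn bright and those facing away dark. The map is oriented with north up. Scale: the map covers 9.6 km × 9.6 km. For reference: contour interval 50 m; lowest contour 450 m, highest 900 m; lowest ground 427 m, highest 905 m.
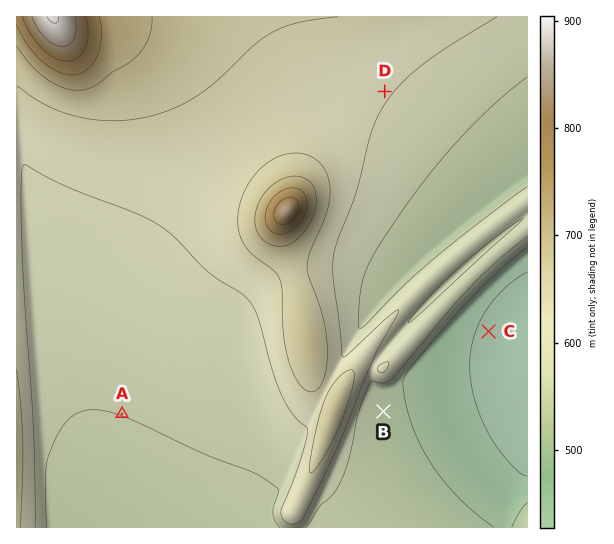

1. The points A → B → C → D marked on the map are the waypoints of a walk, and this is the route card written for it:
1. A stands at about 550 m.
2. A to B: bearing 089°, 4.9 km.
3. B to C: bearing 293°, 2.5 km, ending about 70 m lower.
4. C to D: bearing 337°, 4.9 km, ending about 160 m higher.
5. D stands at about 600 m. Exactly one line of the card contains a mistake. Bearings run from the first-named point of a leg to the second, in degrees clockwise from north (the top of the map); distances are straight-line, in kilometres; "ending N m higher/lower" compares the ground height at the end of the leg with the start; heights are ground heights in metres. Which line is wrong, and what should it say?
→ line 3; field bearing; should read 53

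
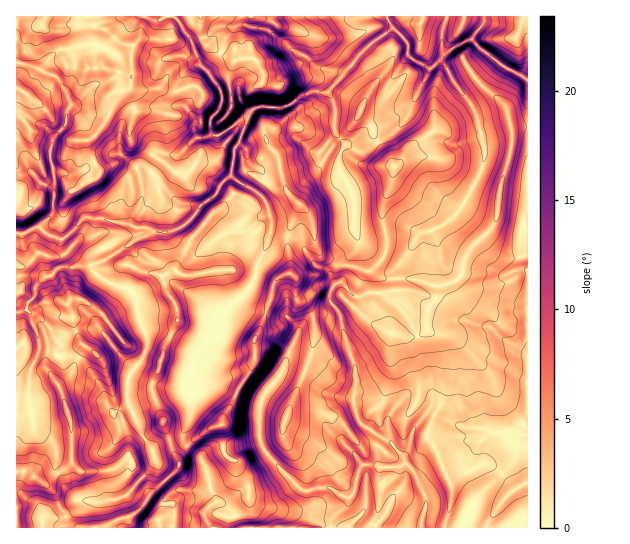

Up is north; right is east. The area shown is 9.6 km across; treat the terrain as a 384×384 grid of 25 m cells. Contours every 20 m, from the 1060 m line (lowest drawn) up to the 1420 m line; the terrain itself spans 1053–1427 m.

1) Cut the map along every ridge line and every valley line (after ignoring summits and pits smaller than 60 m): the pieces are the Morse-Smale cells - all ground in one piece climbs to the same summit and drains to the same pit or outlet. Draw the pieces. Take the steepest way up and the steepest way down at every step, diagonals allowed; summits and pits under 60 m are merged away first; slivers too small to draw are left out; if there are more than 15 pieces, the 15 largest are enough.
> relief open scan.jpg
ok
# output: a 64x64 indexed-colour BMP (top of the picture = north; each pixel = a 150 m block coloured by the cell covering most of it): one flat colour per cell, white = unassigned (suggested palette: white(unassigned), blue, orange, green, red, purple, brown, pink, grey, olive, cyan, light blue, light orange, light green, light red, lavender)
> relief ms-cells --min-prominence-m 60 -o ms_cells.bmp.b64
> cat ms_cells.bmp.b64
<image width="64" height="64" href="data:image/bmp;base64,Qk12CAAAAAAAAHYAAAAoAAAAQAAAAEAAAAABAAQAAAAAAAAIAAATCwAAEwsAABAAAAAAAAAA////ALR3HwAOf/8ALKAsACgn1gC9Z5QAS1aMAMJ34wB/f38AIr28AM++FwDox64AeLv/AIrfmACWmP8A1bDFACIiIiIiIiIiIhERERERERERERERERERERERERERERERIiIiIiIiIiIiEREREREREREREREREREREREREREREREiIiIiIiIiIiIRERERERERERERERERERERERERERERESIiIiIiIiIiIiERERERERERERERERERERERERERERERIiIiIiIiIiIiIhEREREREREREREREREREREREREREREiIiIiIiIiIiIiIiIRERERERERERERERERERERERERESIiIiIiIiIiIiIiIhERERERERERERERERERERERERERIiIiIiIiIiIiIiIiEREREREREREREREREREREREREREiIiIiIiIiIiIiIiRBERERERERERERERERERERERERESIiIiIiIiIiIiIiRERBERERERERERERERERERERERERIiIiIiIiIiIiIiREREREEREREREREREREREREREREREiIiIiIiIiIiIiJEREREQRERERERERERERERERERERESIiIiIiIiIiIiIkRERERBERERERERERERERERERERERIiIiIiIiIiIiIiJEREREEREREREREREREREREREREREiIiIiIiIiIiIiIkREREQRERERERERERERERERERERESIiIiIiIiIiIiIiREREREERERERERERERERERERERERIiIiIiIiIiIiIiJEREREQRERERFEEREREREREREREREiIiIiIiIiIiIiIkREREREERERREQRERERERERERERESIiIiIiIiIiIiIiRERERERBERRERBERERERERERERERIiIiIiIiIiIiIiJEREREREEUREREEREREREREREREREiIiIiIiIiIiIiIkREREREREREREQRERERERERERERESIiIiIiIiIiIiIiJERERERERERERBERERERERERERERIiIiIiIiIiIiIiIkREREREREREREEREREREREREREREiIiIiIiIiIiIiIiJEREREREREREERERERERERERERESIiIiIiIiIiIiIiIiREREREREREQRERERERERERERERIiIiIiIiIiIiIiIiJERERERERERBEREREREREREREREiIiIiIiIiIiIiIiIiREREREREREERERERERERERERESIiIiIiIiIiIiIiIiJEREREREREERERERERERERERERIiIiIiIiIiIiIiIiIiJEREREREEREREREREREREREREiIiIiIiIiIiIiIiIiIiREREREQRERERERERERERERESIiIiIiIiIiIiIiIiIiJEREREREERERERERMxERERERIiIiIiIiIiIiIiIiIiIiREREREERERMzMzMzMREREREiIiIiIiIiIiIiIiIiIiJEREREEREREzMzMzMzERERESIiIiIiIiIiIiIiIiIiIkREREERERERMzMzMzMRERERIiIiIiIiIiIiIiIiIiIiJEREEREREREzMzMzMzEREREiIiIiIiIiIiIiIREiIiIkREQRERERETMzMzMzMRERESIiESIiIiIiIiIREREiIiJBERERERERMzMzMzMzERERESEREiIiIiERERERERESIhEREREREREzMzMzMzMxERERERERIiEREREREREREREiERERERERETMzMzMzMzMRERERERERERERERERERERERERERERERERMzMzMzMzMxEREREREREREREREREREREREREREREREREzMzMzMzMzERERERERERERERERERERERERERERERERETMzMzMzMzMRERERERERERERERERERERERERMREREREREzMzMzMzMzERERERERERERERERERERERERMzERERERETMzMzMzMzMREREREREREREREREREREREREzMxERERERMzMzMzMzMxERERERERERERERERERERERETMzMREREREzMzMzMzMzERERERERERERERERERERERERMzMzEREREzMzMzMzMzMxERERERERERERERERERERERMzMzMRERETMzMzMzMzMzERERERERERERERERERERERMzMzMzERETMzMzMzMzMzMREREREREREREREREREREREzMzMzMxERMzMzMzMzMzMxEREREREREREREREREREREREzMzMzMRMzMzMzMzMzMzMxERERERERERERERERERERERMzMzMzMzMzMzMzMzMzMzERERERERERERERERERERERETMzMzMzMzMzMzMzMzMzMRERERERERERERERERERERETMzMzMzMzMzMzMzMzMzMxERERERERERERERERERERERMzMzMzMzMzMzMzMzMzMzERERERERERERERERERERETMzMzMzMzMzMzMzMzMzMzMRERERERERERERERERERETMzMzMzMzMzMzMzMzMzMzNRERERERERERERERERERERMzMzMzMzMzMzMzMzMzMzVVERERERERERERERERERERMzMzMzMzMzMzMzMzMzMzVVURERERERERERERERETMzMzMzMzMzMzMzMzMzMzMzVVVRERERERERERERERETMzMzMzMzMzMzMzMzMzMzM1VVVVERERERERERERERETMzMzMzMzMzMzMzMzMzMzMzVVVVURERERERERERERERMzMzMzMzMzMzMzMzMzMzMzM1VVVREREREREREREREREzMzMzMzMzMzMzMzMzMzMzMzVVVV"/>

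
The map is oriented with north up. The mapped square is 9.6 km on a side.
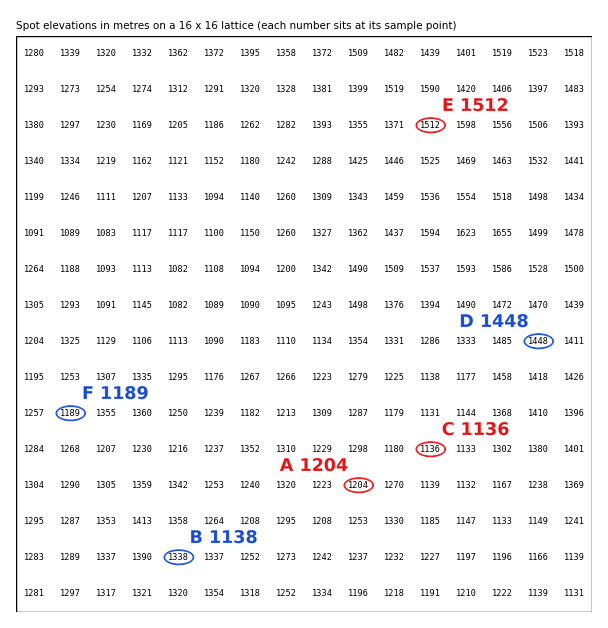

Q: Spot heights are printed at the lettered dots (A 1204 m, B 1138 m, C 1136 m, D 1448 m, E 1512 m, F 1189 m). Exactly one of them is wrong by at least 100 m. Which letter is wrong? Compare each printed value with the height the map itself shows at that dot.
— B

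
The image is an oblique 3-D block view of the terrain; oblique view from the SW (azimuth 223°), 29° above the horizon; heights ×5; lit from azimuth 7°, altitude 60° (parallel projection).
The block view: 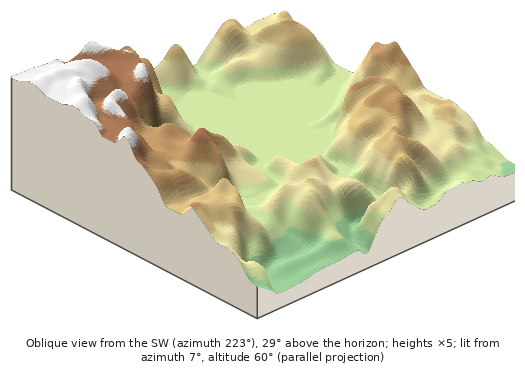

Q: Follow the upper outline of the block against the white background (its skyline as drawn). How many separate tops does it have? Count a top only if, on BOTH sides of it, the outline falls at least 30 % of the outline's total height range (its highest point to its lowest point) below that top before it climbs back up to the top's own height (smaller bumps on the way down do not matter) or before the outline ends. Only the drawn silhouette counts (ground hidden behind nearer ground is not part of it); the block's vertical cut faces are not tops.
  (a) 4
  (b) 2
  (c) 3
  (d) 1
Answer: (d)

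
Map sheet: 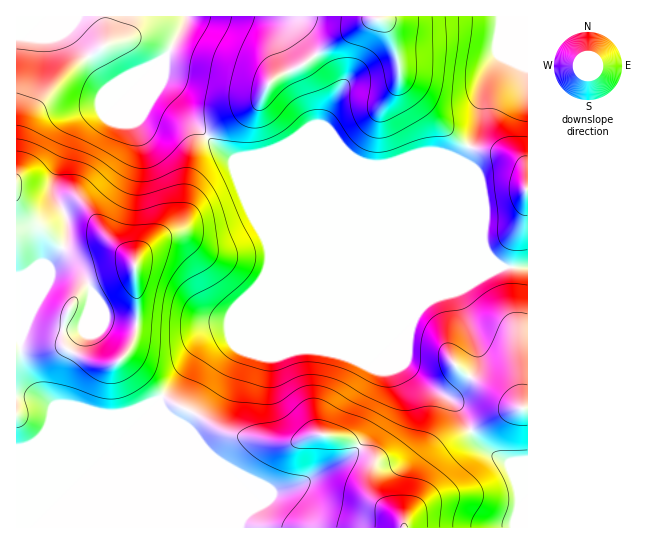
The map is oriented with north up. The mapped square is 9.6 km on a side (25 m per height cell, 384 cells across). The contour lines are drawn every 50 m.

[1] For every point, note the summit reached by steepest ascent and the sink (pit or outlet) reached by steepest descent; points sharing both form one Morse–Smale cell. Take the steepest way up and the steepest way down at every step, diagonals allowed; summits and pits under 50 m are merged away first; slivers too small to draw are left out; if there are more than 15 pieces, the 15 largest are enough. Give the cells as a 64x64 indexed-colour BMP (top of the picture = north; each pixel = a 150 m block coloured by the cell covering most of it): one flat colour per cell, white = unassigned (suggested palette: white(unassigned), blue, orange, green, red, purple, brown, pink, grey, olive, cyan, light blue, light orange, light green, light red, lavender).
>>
<image width="64" height="64" href="data:image/bmp;base64,Qk12CAAAAAAAAHYAAAAoAAAAQAAAAEAAAAABAAQAAAAAAAAIAAATCwAAEwsAABAAAAAAAAAA////ALR3HwAOf/8ALKAsACgn1gC9Z5QAS1aMAMJ34wB/f38AIr28AM++FwDox64AeLv/AIrfmACWmP8A1bDFABERERERERERESIiIiIiIiIiIiIiIiIiIiIiIiIiIiIiERERERERERERIiIiIiIiIiIiIiIiIiIiIiIiIiIiIiIREREREREREREiIiIiIiIiIiIiIiIiIiIiIiIiIiIiIhERERERERERESIiIiIiIiIiIiIiIiIiIiIiIiIiIiIiERERERERERERIiIiIiIiIiIiIiIiIiIiIiIiIiIiIiIREREREREREREiIiIiIiIiIiIiIiIiIiIiIiIiIiIiIhERERERERERESIiIiIiIiIiIiIiIiIiIiIiIiIiIiIiERERERERERERIiIiIiIiIiIiIiIiIiIiIiIiIiIiIiIREREREREREREiIiIiIiIiIiIiIiIiIiIiIiIiIiImZhERERERERERESIiIiIiIiIiIiIiIiIiIiIiIiIiJmZmERERERERERERIiIiIiIiIiIiIiIiIiIiIiIiIiJmZmYREREREREREREiIiIiIiIiIiIiIiIiIiIiIiIiJmZmZhERERERERERESIiIiIiIiIiIiIiIiIiIiIiIiImZmZmERERERERERERIiIiIiIiIiIiIiIiIiIiIiIiImZmZmYREREREREREREiIiIiIiIiIiIiIiIiIiIiIiIiZmZmZhERERERERERESIiIiIiIiIiIiIiIiIiIiIiIiZmZmZmERERERERERERIiIiIiIiIiIiIiIiIiIiIiIiZmZmZmYRERERERERERESIiIiIiIiIiIiIiIiIiIiIiIiZmZmZhEREREREREREREiIiIiIiIiIiIiIiIiIiIiIiJmZmZmERERERERERERERIiIiIiIiIiIiIiIiIiIiIiIiZmZmYREREREREREREREiIiIiIiIiIiIiIiIiIiIiIiJmZmZhERERERERERERERIiIiIiIiIiIiIiIiIiIiIiIiZmZmERERERERERERERESIiIiIiIiIiIiIiIiIiIiIiJmZmYREREREREREREREREiIiIiIiIiIiIiIiIiIiIiJmZmZhERERERERERERERERESIiIiIiIiIiIiIiIiIiImZmZmERERERERERERERERERESIiIiIiIiIiIiIiIiIiZmZmYRERERERERERERERERERERIiIiIiIiIiIiIiIiZmZmZhERERERERERERERERERERERIiIiIiIiIiIiIiJmZmZmEREREREREREREREREREREREREiIiIiIiIiIiImZmZmYRERERERERERERERERERERERERESIiIiIiIiImZmZmZhERERERERERERERERERERERERERERIiIiIiIiImZmZmEREREREREREREREREREREREREREREREiIiIiIiJmZmYRERERERERERERERERERERERERERERERERERERERJmZhERERERERERERERERERERERERERERERERERERERM3d3ERERFEERFEQREREREREREREREREREREREREREzM3d3cRERREREREREERERERERERERERERERERERERMzM3d3dxERRERERERERBEREREREREREREREREREREzMzMzd3d3ERRERERERERERBERERERERERERERERERMzMzMzN3d3cUREREREREREREQREREREREREREREREzMzMzMzMzd3d0RERERERERERERBERERERERERERERMzMzMzMzMzd3d3REREREREREREREERERERERERERETMzMzMzMzMzN3d3dEREREREREREREQRERERERERERMzMzMzMzMzMzM3d3d0RERERERERERERBERERERERETMzMzMzMzMzMzM3d3d3REREREREREREREQRERERERMzMzMzMzMzMzMzMzd3d3dERERERERERERERBERERETMzMzMzMzMzMzMzMzd3d3d0REREREREREREREEREREzMzMzMzMzMzMzMzMzN3d3d3REREREREREREREQRERMzMzMzMzMzMzMzMzMzM3d3d3dEREREREREREREREETMzMzMzMzMzMzMzMzMzMzN3d3d0REREREREREREREQTMzMzMzMzMzMzMzMzMzMzM3d3d3RERERERERERERERFUzMzMzMzMzMzMzMzMzMzMzd3d3dERERERERERERERFVVMzMzMzMzMzMzMzMzMzMzM3d3d0RERERERERERERFVVVTMzMzMzMzMzMzMzMzMzMzd3d3RERERERERERERFVVVVVTMzMzMzMzMzMzMzMzMzN3d3dERERERERERERFVVVVVVUzMzMzMzMzMzMzMzMzM3d3d0RERERERERERFVVVVVVVVMzMzMzMzMzMzMzMzMzd3d3RERERERIhEREVVVVVVVVVTMzMzMzMzMzMzMzMzM3d3dEREREREiIhERVVVVVVVVVUzMzMzMzMzMzMzMzMzd3d0REREREiIiIhEVVVVVVVVVVUzMzMzMzMzMzMzMzN3d3REREREiIiIiIVVVVVVVVVVVVUzMzMzMzMzMzMzMzd3dERERESIiIiIiFVVVVVVVVVVVVMzMzMzMzMzMzMzM3d0RERESIiIiIiIhVVVVVVVVVVVVTMzMzMzMzMzMzMzd3RERESIiIiIiIiFVVVVVVVVVVVVVTMzMzMzMzMzMzN3dERERIiIiIiIiIhVVVVVVVVVVVVVVTMzMzMzMzMzMzd0REREiIiIiIiIiFVVVVVVVVVVVVVVUzMzMzMzMzMzN3"/>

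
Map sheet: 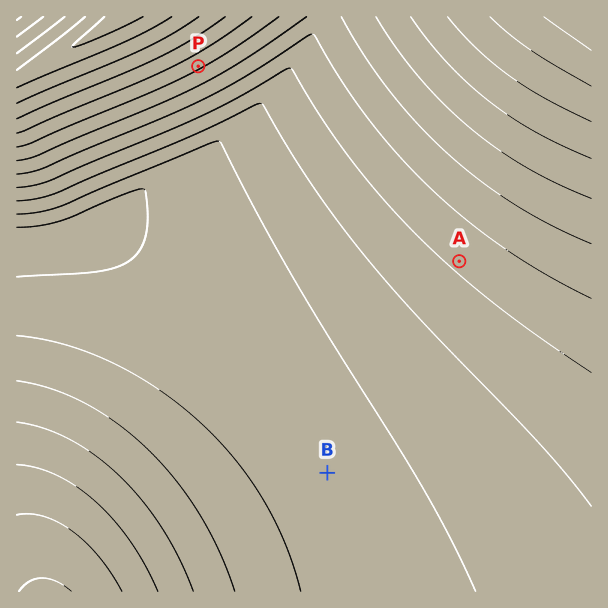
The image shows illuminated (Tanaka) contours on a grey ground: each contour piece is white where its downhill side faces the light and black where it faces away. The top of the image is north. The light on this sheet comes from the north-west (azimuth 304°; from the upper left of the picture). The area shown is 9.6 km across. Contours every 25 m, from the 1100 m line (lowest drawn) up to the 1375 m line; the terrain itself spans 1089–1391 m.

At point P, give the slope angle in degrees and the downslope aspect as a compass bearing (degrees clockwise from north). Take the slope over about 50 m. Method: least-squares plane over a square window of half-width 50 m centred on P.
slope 6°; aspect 151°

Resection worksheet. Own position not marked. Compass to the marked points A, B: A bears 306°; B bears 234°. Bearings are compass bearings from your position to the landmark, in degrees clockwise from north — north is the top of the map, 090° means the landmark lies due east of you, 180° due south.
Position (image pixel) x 539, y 319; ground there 1180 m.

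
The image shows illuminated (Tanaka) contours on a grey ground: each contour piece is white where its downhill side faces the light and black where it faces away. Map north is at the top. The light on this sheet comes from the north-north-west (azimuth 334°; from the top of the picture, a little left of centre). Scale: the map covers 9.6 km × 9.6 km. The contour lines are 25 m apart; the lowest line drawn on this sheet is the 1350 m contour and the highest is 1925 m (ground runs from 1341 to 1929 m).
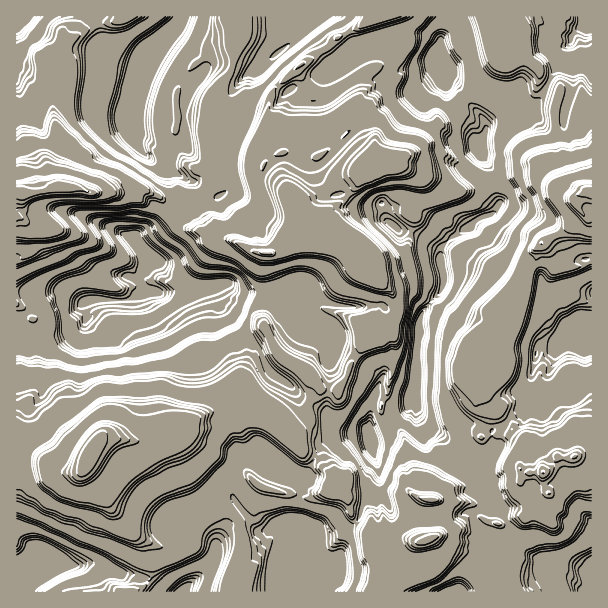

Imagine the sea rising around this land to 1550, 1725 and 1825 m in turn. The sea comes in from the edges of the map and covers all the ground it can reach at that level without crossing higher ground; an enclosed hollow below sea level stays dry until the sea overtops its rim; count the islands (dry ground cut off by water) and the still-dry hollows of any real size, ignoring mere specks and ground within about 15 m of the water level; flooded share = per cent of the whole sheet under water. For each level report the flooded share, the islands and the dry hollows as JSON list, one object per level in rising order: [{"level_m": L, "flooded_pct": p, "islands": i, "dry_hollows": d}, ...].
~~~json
[{"level_m": 1550, "flooded_pct": 27, "islands": 0, "dry_hollows": 0}, {"level_m": 1725, "flooded_pct": 70, "islands": 1, "dry_hollows": 0}, {"level_m": 1825, "flooded_pct": 92, "islands": 2, "dry_hollows": 0}]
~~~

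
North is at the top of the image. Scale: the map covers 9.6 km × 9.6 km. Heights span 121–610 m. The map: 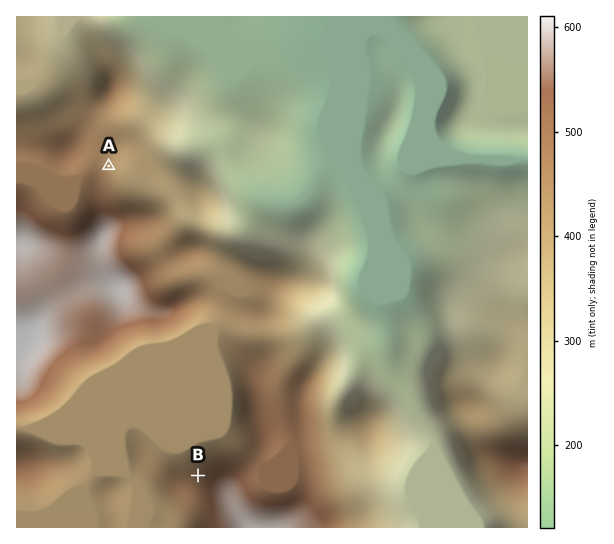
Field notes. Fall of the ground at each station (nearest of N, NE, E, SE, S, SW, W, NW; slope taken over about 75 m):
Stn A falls E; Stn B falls NW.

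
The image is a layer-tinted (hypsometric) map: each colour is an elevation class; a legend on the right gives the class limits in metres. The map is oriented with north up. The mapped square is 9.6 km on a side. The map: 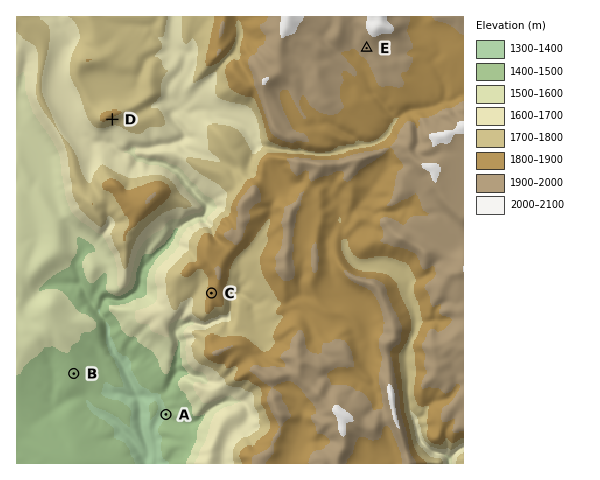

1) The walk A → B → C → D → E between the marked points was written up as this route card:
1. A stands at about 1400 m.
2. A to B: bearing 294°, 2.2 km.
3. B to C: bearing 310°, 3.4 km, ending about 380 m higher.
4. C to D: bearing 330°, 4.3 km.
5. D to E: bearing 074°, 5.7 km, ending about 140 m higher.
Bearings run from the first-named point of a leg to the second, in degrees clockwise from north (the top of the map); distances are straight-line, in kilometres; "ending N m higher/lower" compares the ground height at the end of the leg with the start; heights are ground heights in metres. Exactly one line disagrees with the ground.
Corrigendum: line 3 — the bearing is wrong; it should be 060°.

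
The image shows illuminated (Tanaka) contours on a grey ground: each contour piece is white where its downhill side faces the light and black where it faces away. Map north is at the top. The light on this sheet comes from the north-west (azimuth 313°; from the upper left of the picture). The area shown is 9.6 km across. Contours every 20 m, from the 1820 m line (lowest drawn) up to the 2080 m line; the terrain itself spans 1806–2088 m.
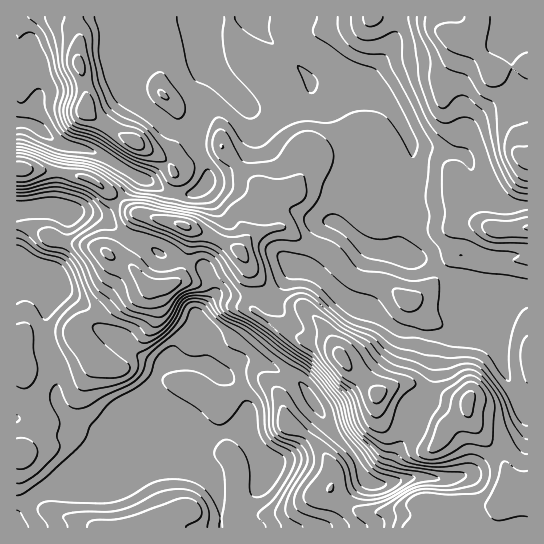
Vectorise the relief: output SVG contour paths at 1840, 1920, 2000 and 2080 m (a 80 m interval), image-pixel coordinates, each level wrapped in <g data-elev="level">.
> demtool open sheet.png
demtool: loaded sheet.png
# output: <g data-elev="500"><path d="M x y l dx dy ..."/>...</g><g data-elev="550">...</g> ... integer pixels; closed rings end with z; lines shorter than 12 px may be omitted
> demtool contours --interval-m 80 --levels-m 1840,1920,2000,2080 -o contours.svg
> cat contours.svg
<g data-elev="1840"><path d="M219 527l1-9-1-5-6-12-6-10-6-5-8-4-19-3-20 3-25 15-18 6-14 0-46-2-8 1-4 4-1 4 10 17"/><path d="M17 495l8-2 18-14 33-29 9-11 6-14 16-20 7-6 20-10 10-7 7-8 3-12 4-7 9-7 7-2 16 10 16-1 7 2 18 13 3 5 0 6-4 4-9 0-24-13-18-1-9 2-6 4-1 5 4 7 29 18 15 15 7 3 5-1 6-4 14-18 3-1 4 0 4 4 2 5 3 20 3 9 5 7 15 9 3 4-2 11-10 17-9 8-9 2-3-2-2-3-1-25-6-16-6-7-7-4-5 0-6 3-4 6-1 5 8 13 2 10 1 20-3 21 0 9"/></g><g data-elev="1920"><path d="M189 197l-3-2 1-2 10-9 9-14 4 0 3 4 2 5-2 10-6 5-6 3-7 1z"/><path d="M17 196l41-4 23 6 9 7 3 6-1 6-6 6-12 9-8 2-12-6-7-1-7 3-2 5 3 6 4 4 18 4 10 6 7 11 13 28 21 22 22 9 10 10 5 0 8-3 8-7 6-8 7-14 5-5 9-3 16 2 3 2 5 11 5 5 27 14 31 24 25 16 8 8 21 26 6 22 4 8 16 18 10 15 7 6 20 6 3 3-6 6-14 7-12 1-10-2-6-7-5-19-6-10-15-13-18-13-22-23-5-2-3 4-1 8 1 11 7 5 19 5 5 7 4 11-1 10-18 27-1 7 1 5 2 4 5 3 26 9 4 5"/><path d="M310 93l-4-5-8-22 11 5 8 8 0 6-1 5-3 3z"/><path d="M28 17l15 14 8 20 5 20 7 18-4 22 2 8 4 8 8 6 23 8 33 20 25 11 5 6 4 11-1 1-4 1-19-1-42-26-11-3-28-4-31-12-10-1"/><path d="M224 17l-1 22 4 23 6 11 20 22 7 11-1 7-6 5-4 1-6-3-30-26-19-11-7-16-10-46"/><path d="M270 17l-1 13 4 12-2 2-12-4-12-7-10-10-2-6"/></g><g data-elev="2000"><path d="M527 439l-5-3-8-11-10-24-6-11-13-18-8-6-12-2-18 5-14 1-19-8-17-5-11-7-14-13-29-13-30-26-8-4-9 0-9 5-2 4-1 11-2 2-13-1-14-8-5 0 1 4 14 9 30 26 20 15 32 36 3 6 5 19 4 8 22 19 14 4 11 8 11 4 24 2 29-4 5 2 5 4 1 4 0 5-3 4-5 3-23 5-28-1-16 6-8 7-4 5 2 11-3 9"/><path d="M146 298l5 1 16-5 11-8 3-5-4-3-24 0-7-3-11-9-5-1 0 5 10 21z"/><path d="M245 286l14 0 6-2 0-11-6-23 0-7 3-4 7-5 16-5 1-2-2-2-6-2-16 2-20-3-3 0-6 7-4 0-36-16-51-10-11 1-5 3-1 4 1 6 7 7 33 11 21 11 18 1 10 4 8 8 15 22z"/><path d="M108 259l6 0 0-5-6-5-6-1-1 2 1 4z"/><path d="M527 210l-20 4-28-1-7 4-3 6 1 4 5 6 14 8 8 2 30 1"/><path d="M99 187l3 2 2-2-5-5-8-5-9-3-6 1 2 3z"/><path d="M17 182l8 0 6-2 12-6 3-4-12-9-9-4-8 0"/><path d="M133 149l6 1 4-2 1-5-3-6-8-4-14 1 1 3 4 5z"/><path d="M82 119l9 1 5-2-3-17-3-6-4-3-4 4-6 13 1 6z"/><path d="M81 75l2 0 2-2 0-7-3-8-4-3-4 3-1 5 2 6z"/><path d="M363 17l2 7 5 3 9-4 4-6"/><path d="M408 17l7 28 4 36 13 33 6 6 5 3 6 0 14-6 7 1 4 3 5 8 14 40 10 18 10 10 14 4"/></g><g data-elev="2080"><path d="M466 417l4 0 3-5 2-15-1-4-3-2-6 3-4 7 0 9z"/><path d="M375 403l4 0 6-6 2-7-2-3-10-1-5 3 0 9z"/><path d="M346 370l4 0 1-1-1-10-7-10-6-2-4 4 1 6z"/><path d="M527 146l-12 1-2 2-1 4 2 6 4 6 9 5"/></g>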